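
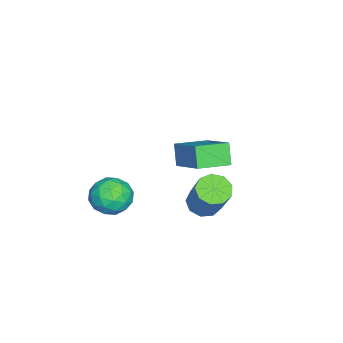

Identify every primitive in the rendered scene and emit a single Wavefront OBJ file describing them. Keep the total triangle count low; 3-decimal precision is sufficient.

v 1.504 -0.02 -1.709
v 2.048 -0.001 -2.046
v 2.98 0.578 -0.508
v 2.436 0.56 -0.171
v 1.844 0.386 -2.068
v 2.777 0.965 -0.53
v 1.482 0.583 -1.923
v 2.414 1.163 -0.385
v 1.129 0.498 -1.677
v 2.062 1.078 -0.139
v 0.952 0.171 -1.447
v 1.885 0.751 0.092
v 1.033 -0.245 -1.339
v 1.966 0.334 0.2
v 1.334 -0.556 -1.404
v 2.267 0.023 0.134
v 1.715 -0.616 -1.612
v 2.647 -0.037 -0.074
v 1.997 -0.397 -1.866
v 2.929 0.183 -0.327
v 1.051 -3.238 -1.913
v 1.519 -2.919 -2.521
v 2.161 -3.541 -1.219
v 2.629 -3.222 -1.827
v 2.16 -2.722 -1.357
v 1.474 -2.535 -1.786
v 2.206 -3.925 -1.954
v 1.52 -3.738 -2.383
v 2.232 -3.344 -2.546
v 2.204 -2.6 -2.177
v 1.476 -3.86 -1.563
v 1.448 -3.116 -1.194
v 1.188 -3.052 -2.278
v 2.492 -3.408 -1.462
v 2.217 -3.114 -1.186
v 2.492 -2.927 -1.543
v 1.161 -2.826 -1.846
v 1.436 -2.639 -2.204
v 1.813 -2.523 -1.519
v 2.244 -3.821 -1.536
v 2.519 -3.634 -1.894
v 1.188 -3.533 -2.197
v 1.463 -3.346 -2.554
v 1.867 -3.937 -2.221
v 1.882 -3.114 -2.65
v 2.534 -3.292 -2.242
v 2.286 -3.705 -2.317
v 1.882 -3.595 -2.569
v 1.865 -2.677 -2.433
v 2.518 -2.855 -2.025
v 2.242 -2.561 -1.749
v 1.839 -2.451 -2.001
v 2.285 -2.926 -2.448
v 1.162 -3.605 -1.715
v 1.815 -3.783 -1.307
v 1.841 -4.009 -1.739
v 1.438 -3.899 -1.991
v 1.146 -3.168 -1.498
v 1.798 -3.346 -1.09
v 1.798 -2.865 -1.171
v 1.394 -2.755 -1.423
v 1.395 -3.534 -1.292
v -2.003 -2.09 -1.745
v -0.919 -1.012 -0.834
v -2.829 -1.082 -1.956
v -1.745 -0.004 -1.045
v -1.535 -1.876 -2.555
v -0.451 -0.798 -1.644
v -2.361 -0.868 -2.766
v -1.277 0.21 -1.855
f 2 1 5
f 2 5 3
f 3 5 6
f 3 6 4
f 5 1 7
f 5 7 6
f 6 7 8
f 6 8 4
f 7 1 9
f 7 9 8
f 8 9 10
f 8 10 4
f 9 1 11
f 9 11 10
f 10 11 12
f 10 12 4
f 11 1 13
f 11 13 12
f 12 13 14
f 12 14 4
f 13 1 15
f 13 15 14
f 14 15 16
f 14 16 4
f 15 1 17
f 15 17 16
f 16 17 18
f 16 18 4
f 17 1 19
f 17 19 18
f 18 19 20
f 18 20 4
f 19 1 2
f 19 2 20
f 20 2 3
f 20 3 4
f 21 58 37
f 58 32 61
f 37 61 26
f 58 61 37
f 21 37 33
f 37 26 38
f 33 38 22
f 37 38 33
f 21 33 42
f 33 22 43
f 42 43 28
f 33 43 42
f 21 42 54
f 42 28 57
f 54 57 31
f 42 57 54
f 21 54 58
f 54 31 62
f 58 62 32
f 54 62 58
f 22 38 49
f 38 26 52
f 49 52 30
f 38 52 49
f 26 61 39
f 61 32 60
f 39 60 25
f 61 60 39
f 32 62 59
f 62 31 55
f 59 55 23
f 62 55 59
f 31 57 56
f 57 28 44
f 56 44 27
f 57 44 56
f 28 43 48
f 43 22 45
f 48 45 29
f 43 45 48
f 24 50 36
f 50 30 51
f 36 51 25
f 50 51 36
f 24 36 34
f 36 25 35
f 34 35 23
f 36 35 34
f 24 34 41
f 34 23 40
f 41 40 27
f 34 40 41
f 24 41 46
f 41 27 47
f 46 47 29
f 41 47 46
f 24 46 50
f 46 29 53
f 50 53 30
f 46 53 50
f 25 51 39
f 51 30 52
f 39 52 26
f 51 52 39
f 23 35 59
f 35 25 60
f 59 60 32
f 35 60 59
f 27 40 56
f 40 23 55
f 56 55 31
f 40 55 56
f 29 47 48
f 47 27 44
f 48 44 28
f 47 44 48
f 30 53 49
f 53 29 45
f 49 45 22
f 53 45 49
f 64 66 63
f 67 64 63
f 63 66 65
f 65 67 63
f 64 70 66
f 68 64 67
f 68 70 64
f 66 70 65
f 69 67 65
f 65 70 69
f 69 68 67
f 70 68 69



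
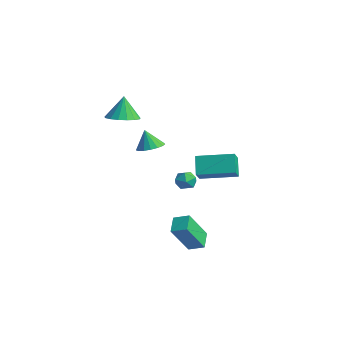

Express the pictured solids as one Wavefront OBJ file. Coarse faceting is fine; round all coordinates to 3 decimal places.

v -2.247 1.199 0.629
v -1.447 1.147 0.881
v -2.633 1.061 1.831
v -1.528 1.54 0.9
v -1.774 1.856 0.857
v -2.129 2.02 0.762
v -2.51 1.997 0.636
v -2.831 1.791 0.509
v -3.018 1.449 0.41
v -3.028 1.05 0.36
v -2.86 0.686 0.373
v -2.551 0.439 0.444
v -2.172 0.366 0.557
v -1.81 0.484 0.687
v -1.549 0.766 0.804
v 0.771 2.416 -0.971
v 1.332 1.786 -0.265
v 0.025 2.884 0.04
v 0.587 2.254 0.746
v 2.193 4.026 -0.666
v 2.755 3.396 0.04
v 1.448 4.494 0.345
v 2.009 3.864 1.051
v -3.814 0.373 2.518
v -2.833 0.558 2.672
v -4.106 0.667 4.022
v -3.015 0.99 2.552
v -3.38 1.28 2.425
v -3.845 1.362 2.318
v -4.302 1.218 2.258
v -4.648 0.88 2.257
v -4.802 0.426 2.316
v -4.731 -0.041 2.421
v -4.449 -0.412 2.549
v -4.022 -0.604 2.669
v -3.547 -0.572 2.755
v -3.134 -0.324 2.786
v -2.876 0.084 2.756
v -2.267 4.304 -2.94
v -1.868 4.004 -2.4
v -2.852 3.276 -3.08
v -2.453 2.976 -2.54
v -2.947 3.499 -2.385
v -2.585 4.135 -2.299
v -2.135 3.145 -3.181
v -1.773 3.781 -3.095
v -1.786 3.287 -2.549
v -2.288 3.506 -2.057
v -2.432 3.774 -3.423
v -2.934 3.993 -2.931
v 3.542 -0.203 -4.453
v 3.672 -1.429 -2.655
v 2.799 0.463 -3.945
v 2.93 -0.762 -2.147
v 4.25 0.342 -4.133
v 4.381 -0.883 -2.335
v 3.508 1.009 -3.625
v 3.638 -0.217 -1.827
f 2 1 4
f 2 4 3
f 4 1 5
f 4 5 3
f 5 1 6
f 5 6 3
f 6 1 7
f 6 7 3
f 7 1 8
f 7 8 3
f 8 1 9
f 8 9 3
f 9 1 10
f 9 10 3
f 10 1 11
f 10 11 3
f 11 1 12
f 11 12 3
f 12 1 13
f 12 13 3
f 13 1 14
f 13 14 3
f 14 1 15
f 14 15 3
f 15 1 2
f 15 2 3
f 17 19 16
f 20 17 16
f 16 19 18
f 18 20 16
f 17 23 19
f 21 17 20
f 21 23 17
f 19 23 18
f 22 20 18
f 18 23 22
f 22 21 20
f 23 21 22
f 25 24 27
f 25 27 26
f 27 24 28
f 27 28 26
f 28 24 29
f 28 29 26
f 29 24 30
f 29 30 26
f 30 24 31
f 30 31 26
f 31 24 32
f 31 32 26
f 32 24 33
f 32 33 26
f 33 24 34
f 33 34 26
f 34 24 35
f 34 35 26
f 35 24 36
f 35 36 26
f 36 24 37
f 36 37 26
f 37 24 38
f 37 38 26
f 38 24 25
f 38 25 26
f 39 50 44
f 39 44 40
f 39 40 46
f 39 46 49
f 39 49 50
f 40 44 48
f 44 50 43
f 50 49 41
f 49 46 45
f 46 40 47
f 42 48 43
f 42 43 41
f 42 41 45
f 42 45 47
f 42 47 48
f 43 48 44
f 41 43 50
f 45 41 49
f 47 45 46
f 48 47 40
f 52 54 51
f 55 52 51
f 51 54 53
f 53 55 51
f 52 58 54
f 56 52 55
f 56 58 52
f 54 58 53
f 57 55 53
f 53 58 57
f 57 56 55
f 58 56 57



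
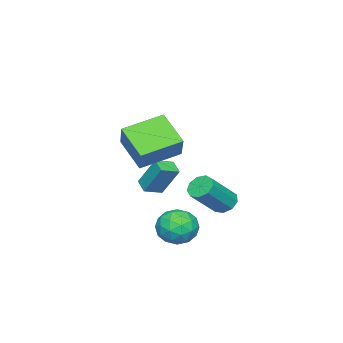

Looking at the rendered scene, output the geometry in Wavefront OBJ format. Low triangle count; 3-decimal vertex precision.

v 2.605 0.339 -2.449
v 3.524 0.609 -2.907
v 3.456 -0.629 -1.313
v 4.375 -0.359 -1.771
v 3.817 0.366 -1.232
v 3.291 0.964 -1.934
v 3.689 -0.984 -2.286
v 3.163 -0.386 -2.988
v 4.194 -0.209 -2.806
v 4.273 0.626 -2.155
v 2.707 -0.646 -2.065
v 2.786 0.189 -1.414
v 2.99 0.559 -2.778
v 3.99 -0.579 -1.442
v 3.662 -0.153 -1.125
v 4.202 0.006 -1.394
v 2.853 0.768 -2.206
v 3.393 0.927 -2.475
v 3.565 0.784 -1.49
v 3.587 -0.947 -1.745
v 4.127 -0.788 -2.014
v 2.778 -0.026 -2.826
v 3.318 0.133 -3.095
v 3.415 -0.804 -2.73
v 3.924 0.237 -2.988
v 4.424 -0.332 -2.32
v 4.021 -0.7 -2.623
v 3.712 -0.348 -3.036
v 3.97 0.728 -2.605
v 4.471 0.159 -1.937
v 4.143 0.585 -1.62
v 3.833 0.937 -2.033
v 4.364 0.247 -2.546
v 2.509 -0.179 -2.283
v 3.01 -0.748 -1.615
v 3.147 -0.957 -2.187
v 2.837 -0.605 -2.6
v 2.556 0.312 -1.9
v 3.056 -0.257 -1.232
v 3.268 0.328 -1.184
v 2.959 0.68 -1.597
v 2.616 -0.267 -1.674
v -2.361 -0.758 -2.93
v -1.916 -1.027 -3.471
v -0.434 -1.551 -1.99
v -0.879 -1.282 -1.45
v -1.818 -0.529 -3.394
v -0.335 -1.054 -1.913
v -1.973 -0.139 -3.1
v -0.491 -0.663 -1.619
v -2.31 -0.038 -2.726
v -0.828 -0.562 -1.246
v -2.671 -0.274 -2.449
v -1.189 -0.798 -0.968
v -2.887 -0.736 -2.396
v -1.405 -1.261 -0.915
v -2.857 -1.209 -2.594
v -1.375 -1.733 -1.113
v -2.595 -1.47 -2.949
v -1.112 -1.995 -1.468
v -2.223 -1.398 -3.295
v -0.741 -1.923 -1.814
v 0.117 -4.096 -1.341
v 0.086 -3.167 0.224
v -0.743 -3.602 -1.652
v -0.775 -2.673 -0.087
v 0.595 -3.487 -1.693
v 0.563 -2.558 -0.128
v -0.266 -2.993 -2.004
v -0.297 -2.064 -0.439
v 3.747 -1.808 1.269
v 3.135 -3.181 2.448
v 2.129 -0.575 1.864
v 1.516 -1.948 3.043
v 4.684 -1.172 2.497
v 4.071 -2.545 3.676
v 3.065 0.061 3.092
v 2.453 -1.312 4.271
f 1 38 17
f 38 12 41
f 17 41 6
f 38 41 17
f 1 17 13
f 17 6 18
f 13 18 2
f 17 18 13
f 1 13 22
f 13 2 23
f 22 23 8
f 13 23 22
f 1 22 34
f 22 8 37
f 34 37 11
f 22 37 34
f 1 34 38
f 34 11 42
f 38 42 12
f 34 42 38
f 2 18 29
f 18 6 32
f 29 32 10
f 18 32 29
f 6 41 19
f 41 12 40
f 19 40 5
f 41 40 19
f 12 42 39
f 42 11 35
f 39 35 3
f 42 35 39
f 11 37 36
f 37 8 24
f 36 24 7
f 37 24 36
f 8 23 28
f 23 2 25
f 28 25 9
f 23 25 28
f 4 30 16
f 30 10 31
f 16 31 5
f 30 31 16
f 4 16 14
f 16 5 15
f 14 15 3
f 16 15 14
f 4 14 21
f 14 3 20
f 21 20 7
f 14 20 21
f 4 21 26
f 21 7 27
f 26 27 9
f 21 27 26
f 4 26 30
f 26 9 33
f 30 33 10
f 26 33 30
f 5 31 19
f 31 10 32
f 19 32 6
f 31 32 19
f 3 15 39
f 15 5 40
f 39 40 12
f 15 40 39
f 7 20 36
f 20 3 35
f 36 35 11
f 20 35 36
f 9 27 28
f 27 7 24
f 28 24 8
f 27 24 28
f 10 33 29
f 33 9 25
f 29 25 2
f 33 25 29
f 44 43 47
f 44 47 45
f 45 47 48
f 45 48 46
f 47 43 49
f 47 49 48
f 48 49 50
f 48 50 46
f 49 43 51
f 49 51 50
f 50 51 52
f 50 52 46
f 51 43 53
f 51 53 52
f 52 53 54
f 52 54 46
f 53 43 55
f 53 55 54
f 54 55 56
f 54 56 46
f 55 43 57
f 55 57 56
f 56 57 58
f 56 58 46
f 57 43 59
f 57 59 58
f 58 59 60
f 58 60 46
f 59 43 61
f 59 61 60
f 60 61 62
f 60 62 46
f 61 43 44
f 61 44 62
f 62 44 45
f 62 45 46
f 64 66 63
f 67 64 63
f 63 66 65
f 65 67 63
f 64 70 66
f 68 64 67
f 68 70 64
f 66 70 65
f 69 67 65
f 65 70 69
f 69 68 67
f 70 68 69
f 72 74 71
f 75 72 71
f 71 74 73
f 73 75 71
f 72 78 74
f 76 72 75
f 76 78 72
f 74 78 73
f 77 75 73
f 73 78 77
f 77 76 75
f 78 76 77



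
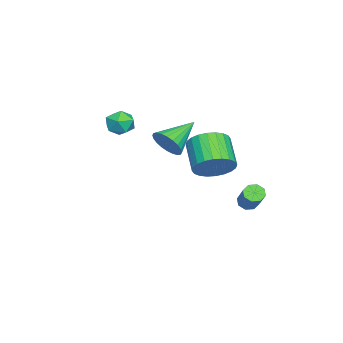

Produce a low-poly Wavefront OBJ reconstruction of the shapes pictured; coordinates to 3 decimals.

v -0.073 1.915 0.011
v 0.572 2.028 0.858
v -0.723 1.338 1.935
v -1.367 1.225 1.089
v 0.374 2.396 0.856
v -0.921 1.706 1.934
v 0.108 2.691 0.726
v -1.186 2.001 1.803
v -0.185 2.867 0.487
v -1.479 2.177 1.564
v -0.461 2.899 0.175
v -1.755 2.209 1.252
v -0.678 2.78 -0.161
v -1.972 2.09 0.916
v -0.803 2.53 -0.472
v -2.097 1.84 0.606
v -0.817 2.187 -0.708
v -2.111 1.497 0.369
v -0.717 1.802 -0.835
v -2.012 1.112 0.242
v -0.519 1.434 -0.834
v -1.814 0.744 0.244
v -0.254 1.139 -0.703
v -1.548 0.449 0.374
v 0.039 0.963 -0.464
v -1.255 0.273 0.613
v 0.315 0.931 -0.152
v -0.979 0.241 0.925
v 0.532 1.05 0.184
v -0.762 0.36 1.261
v 0.657 1.3 0.494
v -0.637 0.61 1.572
v 0.671 1.643 0.731
v -0.623 0.953 1.808
v 2.866 0.52 2.624
v 3.427 0.961 3.121
v 1.414 1.36 3.516
v 3.389 1.174 2.86
v 3.272 1.287 2.562
v 3.093 1.283 2.274
v 2.879 1.164 2.039
v 2.663 0.946 1.893
v 2.478 0.663 1.858
v 2.352 0.359 1.94
v 2.305 0.079 2.126
v 2.343 -0.134 2.388
v 2.46 -0.247 2.685
v 2.639 -0.244 2.974
v 2.853 -0.124 3.209
v 3.069 0.094 3.355
v 3.253 0.376 3.389
v 3.379 0.681 3.307
v -1.347 -2.421 1.523
v -0.938 -2.328 2.239
v -1.182 -3.752 1.601
v -0.773 -3.659 2.317
v -1.588 -3.504 2.281
v -1.69 -2.681 2.233
v -0.43 -3.399 1.607
v -0.532 -2.576 1.559
v -0.371 -2.933 2.291
v -1.087 -2.997 2.708
v -1.033 -3.083 1.132
v -1.749 -3.147 1.549
v -2.394 2.954 -3.14
v -2.183 3.305 -3.522
v -1.035 3.897 -2.342
v -1.246 3.546 -1.96
v -2.504 3.48 -3.297
v -1.355 4.072 -2.117
v -2.76 3.347 -2.981
v -1.612 3.939 -1.801
v -2.802 2.983 -2.757
v -1.654 3.576 -1.578
v -2.605 2.603 -2.758
v -1.457 3.195 -1.578
v -2.285 2.428 -2.983
v -1.136 3.02 -1.803
v -2.028 2.561 -3.299
v -0.88 3.153 -2.119
v -1.986 2.924 -3.522
v -0.838 3.517 -2.343
f 2 1 5
f 2 5 3
f 3 5 6
f 3 6 4
f 5 1 7
f 5 7 6
f 6 7 8
f 6 8 4
f 7 1 9
f 7 9 8
f 8 9 10
f 8 10 4
f 9 1 11
f 9 11 10
f 10 11 12
f 10 12 4
f 11 1 13
f 11 13 12
f 12 13 14
f 12 14 4
f 13 1 15
f 13 15 14
f 14 15 16
f 14 16 4
f 15 1 17
f 15 17 16
f 16 17 18
f 16 18 4
f 17 1 19
f 17 19 18
f 18 19 20
f 18 20 4
f 19 1 21
f 19 21 20
f 20 21 22
f 20 22 4
f 21 1 23
f 21 23 22
f 22 23 24
f 22 24 4
f 23 1 25
f 23 25 24
f 24 25 26
f 24 26 4
f 25 1 27
f 25 27 26
f 26 27 28
f 26 28 4
f 27 1 29
f 27 29 28
f 28 29 30
f 28 30 4
f 29 1 31
f 29 31 30
f 30 31 32
f 30 32 4
f 31 1 33
f 31 33 32
f 32 33 34
f 32 34 4
f 33 1 2
f 33 2 34
f 34 2 3
f 34 3 4
f 36 35 38
f 36 38 37
f 38 35 39
f 38 39 37
f 39 35 40
f 39 40 37
f 40 35 41
f 40 41 37
f 41 35 42
f 41 42 37
f 42 35 43
f 42 43 37
f 43 35 44
f 43 44 37
f 44 35 45
f 44 45 37
f 45 35 46
f 45 46 37
f 46 35 47
f 46 47 37
f 47 35 48
f 47 48 37
f 48 35 49
f 48 49 37
f 49 35 50
f 49 50 37
f 50 35 51
f 50 51 37
f 51 35 52
f 51 52 37
f 52 35 36
f 52 36 37
f 53 64 58
f 53 58 54
f 53 54 60
f 53 60 63
f 53 63 64
f 54 58 62
f 58 64 57
f 64 63 55
f 63 60 59
f 60 54 61
f 56 62 57
f 56 57 55
f 56 55 59
f 56 59 61
f 56 61 62
f 57 62 58
f 55 57 64
f 59 55 63
f 61 59 60
f 62 61 54
f 66 65 69
f 66 69 67
f 67 69 70
f 67 70 68
f 69 65 71
f 69 71 70
f 70 71 72
f 70 72 68
f 71 65 73
f 71 73 72
f 72 73 74
f 72 74 68
f 73 65 75
f 73 75 74
f 74 75 76
f 74 76 68
f 75 65 77
f 75 77 76
f 76 77 78
f 76 78 68
f 77 65 79
f 77 79 78
f 78 79 80
f 78 80 68
f 79 65 81
f 79 81 80
f 80 81 82
f 80 82 68
f 81 65 66
f 81 66 82
f 82 66 67
f 82 67 68



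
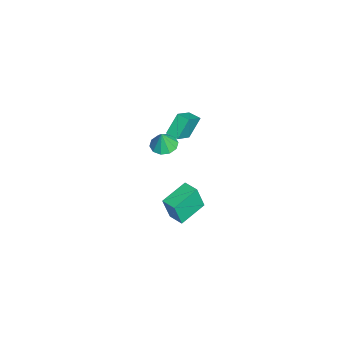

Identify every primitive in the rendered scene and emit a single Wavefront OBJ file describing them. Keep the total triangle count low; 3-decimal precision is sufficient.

v 4.009 1.728 -1.757
v 4.136 1.309 -0.135
v 2.815 3.006 -1.334
v 2.942 2.587 0.288
v 4.738 2.373 -1.648
v 4.865 1.954 -0.026
v 3.544 3.651 -1.225
v 3.671 3.232 0.397
v -3.624 2.305 -1.539
v -4.3 2.982 -0.358
v -3.167 2.963 -1.655
v -3.843 3.641 -0.474
v -2.317 1.599 -0.386
v -2.993 2.277 0.795
v -1.86 2.258 -0.502
v -2.536 2.935 0.679
v -3.91 1.484 -3.071
v -3.365 0.829 -3.246
v -3.69 1.336 -1.829
v -3.08 1.286 -3.242
v -3.113 1.818 -3.173
v -3.451 2.222 -3.065
v -3.963 2.345 -2.959
v -4.456 2.138 -2.896
v -4.74 1.682 -2.9
v -4.707 1.15 -2.969
v -4.37 0.745 -3.077
v -3.857 0.623 -3.183
f 2 4 1
f 5 2 1
f 1 4 3
f 3 5 1
f 2 8 4
f 6 2 5
f 6 8 2
f 4 8 3
f 7 5 3
f 3 8 7
f 7 6 5
f 8 6 7
f 10 12 9
f 13 10 9
f 9 12 11
f 11 13 9
f 10 16 12
f 14 10 13
f 14 16 10
f 12 16 11
f 15 13 11
f 11 16 15
f 15 14 13
f 16 14 15
f 18 17 20
f 18 20 19
f 20 17 21
f 20 21 19
f 21 17 22
f 21 22 19
f 22 17 23
f 22 23 19
f 23 17 24
f 23 24 19
f 24 17 25
f 24 25 19
f 25 17 26
f 25 26 19
f 26 17 27
f 26 27 19
f 27 17 28
f 27 28 19
f 28 17 18
f 28 18 19



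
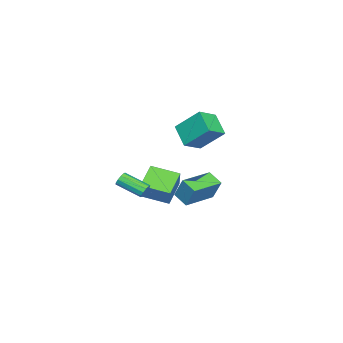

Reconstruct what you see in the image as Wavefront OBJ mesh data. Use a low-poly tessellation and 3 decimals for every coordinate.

v 1.931 1.837 -1.021
v 2.164 2.41 0.422
v 0.072 2.985 -1.176
v 0.305 3.558 0.267
v 2.515 2.722 -1.467
v 2.748 3.295 -0.024
v 0.656 3.87 -1.622
v 0.889 4.443 -0.179
v -4.935 -1.748 -3.805
v -4.096 -1.449 -2.345
v -4.939 0.192 -4.201
v -4.1 0.491 -2.741
v -3.28 -1.931 -4.719
v -2.441 -1.632 -3.259
v -3.284 0.009 -5.115
v -2.445 0.308 -3.655
v -1.397 1.945 2.81
v -1.416 3.449 4.29
v -0.266 2.832 1.922
v -0.285 4.337 3.402
v -0.275 1.243 3.538
v -0.294 2.748 5.018
v 0.856 2.131 2.65
v 0.837 3.635 4.13
v 3.498 0.535 -0.058
v 3.789 0.665 0.341
v 3.554 -0.946 1.036
v 3.262 -1.075 0.638
v 3.49 0.738 0.41
v 3.255 -0.872 1.105
v 3.195 0.734 0.301
v 2.959 -0.876 0.996
v 3.015 0.654 0.055
v 2.779 -0.956 0.75
v 3.019 0.529 -0.234
v 2.784 -1.082 0.461
v 3.206 0.406 -0.456
v 2.971 -1.205 0.239
v 3.505 0.332 -0.525
v 3.27 -1.278 0.17
v 3.801 0.336 -0.416
v 3.565 -1.274 0.279
v 3.981 0.416 -0.17
v 3.745 -1.194 0.525
v 3.976 0.542 0.119
v 3.741 -1.069 0.814
f 2 4 1
f 5 2 1
f 1 4 3
f 3 5 1
f 2 8 4
f 6 2 5
f 6 8 2
f 4 8 3
f 7 5 3
f 3 8 7
f 7 6 5
f 8 6 7
f 10 12 9
f 13 10 9
f 9 12 11
f 11 13 9
f 10 16 12
f 14 10 13
f 14 16 10
f 12 16 11
f 15 13 11
f 11 16 15
f 15 14 13
f 16 14 15
f 18 20 17
f 21 18 17
f 17 20 19
f 19 21 17
f 18 24 20
f 22 18 21
f 22 24 18
f 20 24 19
f 23 21 19
f 19 24 23
f 23 22 21
f 24 22 23
f 26 25 29
f 26 29 27
f 27 29 30
f 27 30 28
f 29 25 31
f 29 31 30
f 30 31 32
f 30 32 28
f 31 25 33
f 31 33 32
f 32 33 34
f 32 34 28
f 33 25 35
f 33 35 34
f 34 35 36
f 34 36 28
f 35 25 37
f 35 37 36
f 36 37 38
f 36 38 28
f 37 25 39
f 37 39 38
f 38 39 40
f 38 40 28
f 39 25 41
f 39 41 40
f 40 41 42
f 40 42 28
f 41 25 43
f 41 43 42
f 42 43 44
f 42 44 28
f 43 25 45
f 43 45 44
f 44 45 46
f 44 46 28
f 45 25 26
f 45 26 46
f 46 26 27
f 46 27 28



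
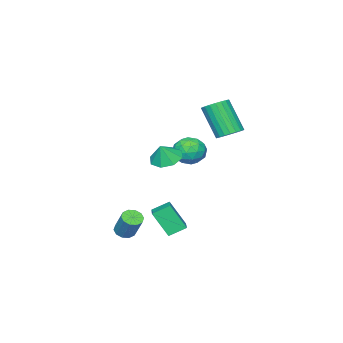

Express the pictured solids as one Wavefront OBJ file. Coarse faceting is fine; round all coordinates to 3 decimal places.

v 1.222 -0.51 0.298
v 1.961 -0.227 -0.088
v 1.698 -0.49 1.222
v 1.561 0.279 0.106
v 0.963 0.323 0.413
v 0.517 -0.121 0.652
v 0.484 -0.793 0.684
v 0.883 -1.299 0.489
v 1.481 -1.343 0.183
v 1.928 -0.899 -0.057
v -2.319 -1.237 -1.042
v -1.594 -1.859 -1.096
v -3.266 -2.381 -0.604
v -2.541 -3.003 -0.658
v -2.548 -2.335 0.026
v -1.962 -1.628 -0.244
v -2.898 -2.612 -1.456
v -2.312 -1.905 -1.726
v -1.951 -2.709 -1.352
v -1.735 -2.537 -0.436
v -3.125 -1.703 -1.264
v -2.909 -1.531 -0.348
v -1.873 -1.448 -1.107
v -2.987 -2.792 -0.593
v -2.991 -2.399 -0.19
v -2.565 -2.765 -0.222
v -2.09 -1.312 -0.606
v -1.663 -1.678 -0.638
v -2.225 -1.957 0.021
v -3.197 -2.562 -1.062
v -2.77 -2.928 -1.094
v -2.295 -1.475 -1.478
v -1.869 -1.841 -1.51
v -2.635 -2.283 -1.721
v -1.657 -2.313 -1.29
v -2.214 -2.985 -1.033
v -2.424 -2.755 -1.501
v -2.079 -2.34 -1.66
v -1.53 -2.212 -0.751
v -2.087 -2.884 -0.494
v -2.091 -2.491 -0.092
v -1.747 -2.076 -0.25
v -1.74 -2.712 -0.902
v -2.773 -1.356 -1.206
v -3.33 -2.028 -0.949
v -3.113 -2.164 -1.45
v -2.769 -1.749 -1.608
v -2.646 -1.255 -0.667
v -3.203 -1.927 -0.41
v -2.781 -1.9 -0.04
v -2.436 -1.485 -0.199
v -3.12 -1.528 -0.798
v 2.862 -1.821 -4.624
v 3.324 -1.583 -4.882
v 3.62 -0.781 -3.614
v 3.158 -1.019 -3.356
v 3.04 -1.374 -4.948
v 3.336 -0.572 -3.679
v 2.688 -1.336 -4.891
v 2.984 -0.534 -3.622
v 2.403 -1.483 -4.731
v 2.699 -0.681 -3.462
v 2.293 -1.759 -4.531
v 2.589 -0.957 -3.262
v 2.4 -2.059 -4.366
v 2.696 -1.257 -3.098
v 2.684 -2.268 -4.301
v 2.98 -1.466 -3.032
v 3.036 -2.306 -4.358
v 3.332 -1.504 -3.089
v 3.321 -2.159 -4.518
v 3.617 -1.357 -3.249
v 3.431 -1.883 -4.718
v 3.727 -1.081 -3.449
v -2.103 0.839 1.247
v -1.622 0.325 0.961
v -1.735 -0.773 2.748
v -2.217 -0.259 3.033
v -1.425 0.53 1.1
v -1.538 -0.568 2.886
v -1.345 0.788 1.263
v -1.458 -0.31 3.05
v -1.397 1.055 1.424
v -1.51 -0.043 3.211
v -1.57 1.285 1.555
v -1.684 0.187 3.341
v -1.836 1.437 1.631
v -1.949 0.34 3.418
v -2.148 1.487 1.642
v -2.261 0.389 3.428
v -2.453 1.424 1.584
v -2.566 0.326 3.371
v -2.696 1.26 1.468
v -2.81 0.162 3.254
v -2.838 1.023 1.313
v -2.951 -0.075 3.1
v -2.852 0.755 1.147
v -2.965 -0.343 2.934
v -2.737 0.501 0.999
v -2.85 -0.597 2.785
v -2.512 0.305 0.893
v -2.626 -0.793 2.679
v -2.217 0.202 0.848
v -2.33 -0.896 2.635
v -1.902 0.209 0.872
v -2.015 -0.889 2.659
v 0.374 0.047 -4.468
v 0.657 -0.794 -3.077
v 1.334 0.933 -4.129
v 1.617 0.092 -2.737
v 1.083 -0.532 -4.963
v 1.366 -1.373 -3.571
v 2.043 0.354 -4.623
v 2.326 -0.487 -3.232
f 2 1 4
f 2 4 3
f 4 1 5
f 4 5 3
f 5 1 6
f 5 6 3
f 6 1 7
f 6 7 3
f 7 1 8
f 7 8 3
f 8 1 9
f 8 9 3
f 9 1 10
f 9 10 3
f 10 1 2
f 10 2 3
f 11 48 27
f 48 22 51
f 27 51 16
f 48 51 27
f 11 27 23
f 27 16 28
f 23 28 12
f 27 28 23
f 11 23 32
f 23 12 33
f 32 33 18
f 23 33 32
f 11 32 44
f 32 18 47
f 44 47 21
f 32 47 44
f 11 44 48
f 44 21 52
f 48 52 22
f 44 52 48
f 12 28 39
f 28 16 42
f 39 42 20
f 28 42 39
f 16 51 29
f 51 22 50
f 29 50 15
f 51 50 29
f 22 52 49
f 52 21 45
f 49 45 13
f 52 45 49
f 21 47 46
f 47 18 34
f 46 34 17
f 47 34 46
f 18 33 38
f 33 12 35
f 38 35 19
f 33 35 38
f 14 40 26
f 40 20 41
f 26 41 15
f 40 41 26
f 14 26 24
f 26 15 25
f 24 25 13
f 26 25 24
f 14 24 31
f 24 13 30
f 31 30 17
f 24 30 31
f 14 31 36
f 31 17 37
f 36 37 19
f 31 37 36
f 14 36 40
f 36 19 43
f 40 43 20
f 36 43 40
f 15 41 29
f 41 20 42
f 29 42 16
f 41 42 29
f 13 25 49
f 25 15 50
f 49 50 22
f 25 50 49
f 17 30 46
f 30 13 45
f 46 45 21
f 30 45 46
f 19 37 38
f 37 17 34
f 38 34 18
f 37 34 38
f 20 43 39
f 43 19 35
f 39 35 12
f 43 35 39
f 54 53 57
f 54 57 55
f 55 57 58
f 55 58 56
f 57 53 59
f 57 59 58
f 58 59 60
f 58 60 56
f 59 53 61
f 59 61 60
f 60 61 62
f 60 62 56
f 61 53 63
f 61 63 62
f 62 63 64
f 62 64 56
f 63 53 65
f 63 65 64
f 64 65 66
f 64 66 56
f 65 53 67
f 65 67 66
f 66 67 68
f 66 68 56
f 67 53 69
f 67 69 68
f 68 69 70
f 68 70 56
f 69 53 71
f 69 71 70
f 70 71 72
f 70 72 56
f 71 53 73
f 71 73 72
f 72 73 74
f 72 74 56
f 73 53 54
f 73 54 74
f 74 54 55
f 74 55 56
f 76 75 79
f 76 79 77
f 77 79 80
f 77 80 78
f 79 75 81
f 79 81 80
f 80 81 82
f 80 82 78
f 81 75 83
f 81 83 82
f 82 83 84
f 82 84 78
f 83 75 85
f 83 85 84
f 84 85 86
f 84 86 78
f 85 75 87
f 85 87 86
f 86 87 88
f 86 88 78
f 87 75 89
f 87 89 88
f 88 89 90
f 88 90 78
f 89 75 91
f 89 91 90
f 90 91 92
f 90 92 78
f 91 75 93
f 91 93 92
f 92 93 94
f 92 94 78
f 93 75 95
f 93 95 94
f 94 95 96
f 94 96 78
f 95 75 97
f 95 97 96
f 96 97 98
f 96 98 78
f 97 75 99
f 97 99 98
f 98 99 100
f 98 100 78
f 99 75 101
f 99 101 100
f 100 101 102
f 100 102 78
f 101 75 103
f 101 103 102
f 102 103 104
f 102 104 78
f 103 75 105
f 103 105 104
f 104 105 106
f 104 106 78
f 105 75 76
f 105 76 106
f 106 76 77
f 106 77 78
f 108 110 107
f 111 108 107
f 107 110 109
f 109 111 107
f 108 114 110
f 112 108 111
f 112 114 108
f 110 114 109
f 113 111 109
f 109 114 113
f 113 112 111
f 114 112 113



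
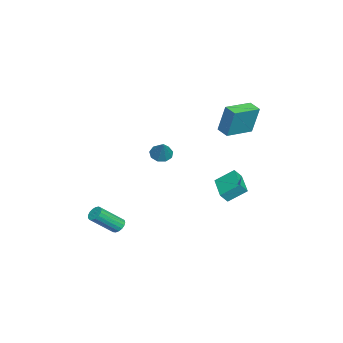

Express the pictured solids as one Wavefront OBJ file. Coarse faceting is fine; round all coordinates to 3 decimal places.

v -2.431 -0.528 -0.006
v -1.844 -0.637 -0.408
v -1.529 -0.212 1.226
v -1.978 -0.164 -0.431
v -2.324 0.139 -0.256
v -2.72 0.13 0.037
v -2.981 -0.187 0.309
v -2.985 -0.664 0.433
v -2.729 -1.077 0.352
v -2.334 -1.233 0.103
v -1.984 -1.06 -0.197
v 3.576 -1.814 -3.062
v 4.073 -1.665 -3.212
v 4.822 -2.858 -1.907
v 4.324 -3.006 -1.758
v 4.012 -1.498 -3.025
v 4.761 -2.691 -1.72
v 3.852 -1.403 -2.846
v 4.6 -2.596 -1.541
v 3.628 -1.402 -2.716
v 4.377 -2.595 -1.412
v 3.392 -1.496 -2.666
v 4.141 -2.688 -1.362
v 3.198 -1.662 -2.707
v 3.947 -2.855 -1.402
v 3.091 -1.863 -2.829
v 3.84 -3.056 -1.524
v 3.095 -2.053 -3.005
v 3.844 -3.245 -1.7
v 3.209 -2.187 -3.194
v 3.958 -3.38 -1.889
v 3.407 -2.237 -3.352
v 4.155 -3.43 -2.047
v 3.643 -2.189 -3.445
v 4.392 -3.382 -2.14
v 3.864 -2.056 -3.449
v 4.613 -3.248 -2.144
v 4.019 -1.866 -3.365
v 4.768 -3.059 -2.061
v -3.472 2.688 1.819
v -3.321 3.163 3.797
v -4.936 3.962 1.626
v -4.785 4.436 3.604
v -2.875 3.344 1.616
v -2.724 3.818 3.594
v -4.339 4.617 1.423
v -4.188 5.092 3.401
v -3.653 2.957 -3.12
v -3.363 2.545 -2.498
v -3.897 4.11 -2.242
v -3.607 3.699 -1.621
v -1.993 3.581 -3.479
v -1.703 3.17 -2.858
v -2.237 4.735 -2.602
v -1.947 4.323 -1.98
f 2 1 4
f 2 4 3
f 4 1 5
f 4 5 3
f 5 1 6
f 5 6 3
f 6 1 7
f 6 7 3
f 7 1 8
f 7 8 3
f 8 1 9
f 8 9 3
f 9 1 10
f 9 10 3
f 10 1 11
f 10 11 3
f 11 1 2
f 11 2 3
f 13 12 16
f 13 16 14
f 14 16 17
f 14 17 15
f 16 12 18
f 16 18 17
f 17 18 19
f 17 19 15
f 18 12 20
f 18 20 19
f 19 20 21
f 19 21 15
f 20 12 22
f 20 22 21
f 21 22 23
f 21 23 15
f 22 12 24
f 22 24 23
f 23 24 25
f 23 25 15
f 24 12 26
f 24 26 25
f 25 26 27
f 25 27 15
f 26 12 28
f 26 28 27
f 27 28 29
f 27 29 15
f 28 12 30
f 28 30 29
f 29 30 31
f 29 31 15
f 30 12 32
f 30 32 31
f 31 32 33
f 31 33 15
f 32 12 34
f 32 34 33
f 33 34 35
f 33 35 15
f 34 12 36
f 34 36 35
f 35 36 37
f 35 37 15
f 36 12 38
f 36 38 37
f 37 38 39
f 37 39 15
f 38 12 13
f 38 13 39
f 39 13 14
f 39 14 15
f 41 43 40
f 44 41 40
f 40 43 42
f 42 44 40
f 41 47 43
f 45 41 44
f 45 47 41
f 43 47 42
f 46 44 42
f 42 47 46
f 46 45 44
f 47 45 46
f 49 51 48
f 52 49 48
f 48 51 50
f 50 52 48
f 49 55 51
f 53 49 52
f 53 55 49
f 51 55 50
f 54 52 50
f 50 55 54
f 54 53 52
f 55 53 54



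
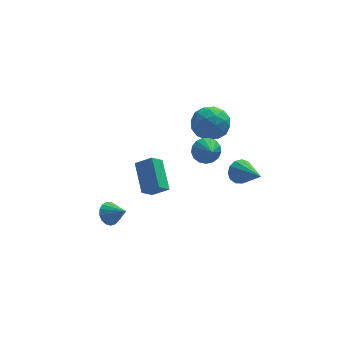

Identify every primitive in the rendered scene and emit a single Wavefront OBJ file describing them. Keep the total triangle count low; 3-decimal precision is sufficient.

v 2.062 3.418 1.436
v 2.829 2.764 2.085
v 1.171 1.796 0.855
v 1.938 1.142 1.504
v 1.127 1.834 2.053
v 1.678 2.837 2.411
v 2.322 1.723 0.529
v 2.873 2.726 0.887
v 2.99 1.717 1.524
v 2.251 1.785 2.466
v 1.749 2.775 0.474
v 1.01 2.843 1.416
v 2.524 3.233 1.811
v 1.476 1.327 1.129
v 1 1.734 1.451
v 1.45 1.349 1.832
v 1.847 3.276 2.003
v 2.298 2.892 2.385
v 1.298 2.345 2.366
v 1.702 1.668 0.555
v 2.153 1.284 0.937
v 2.55 3.211 1.108
v 3 2.826 1.489
v 2.702 2.215 0.574
v 3.069 2.233 1.863
v 2.545 1.28 1.522
v 2.771 1.622 0.948
v 3.095 2.211 1.159
v 2.635 2.274 2.417
v 2.111 1.32 2.075
v 1.635 1.727 2.398
v 1.959 2.316 2.609
v 2.729 1.658 2.087
v 1.889 3.24 0.865
v 1.365 2.286 0.523
v 2.041 2.244 0.331
v 2.365 2.833 0.542
v 1.455 3.28 1.418
v 0.931 2.327 1.077
v 0.905 2.349 1.781
v 1.229 2.938 1.992
v 1.271 2.902 0.853
v 3.415 0.456 -1.403
v 3.871 0.315 -2.07
v 4.245 -1.236 -0.477
v 4.123 0.588 -1.796
v 4.15 0.82 -1.397
v 3.944 0.936 -1
v 3.57 0.9 -0.731
v 3.147 0.723 -0.675
v 2.809 0.461 -0.85
v 2.663 0.198 -1.201
v 2.756 0.017 -1.616
v 3.059 -0.025 -1.963
v 3.474 0.086 -2.132
v -2.562 -3.437 0.907
v -1.688 -3.733 1.524
v -2.71 -1.738 1.934
v -1.837 -2.035 2.551
v -1.943 -2.985 0.249
v -1.07 -3.282 0.866
v -2.092 -1.287 1.276
v -1.218 -1.583 1.893
v 1.593 1.152 0.061
v 1.923 0.742 -0.632
v 1.767 0.248 0.679
v 2.254 0.925 -0.458
v 2.433 1.16 -0.165
v 2.421 1.393 0.18
v 2.218 1.571 0.497
v 1.873 1.653 0.715
v 1.463 1.621 0.782
v 1.083 1.481 0.684
v 0.82 1.266 0.443
v 0.734 1.025 0.115
v 0.845 0.813 -0.226
v 1.127 0.679 -0.501
v 1.516 0.653 -0.648
v -4.297 -3.654 -0.455
v -3.893 -3.036 -0.322
v -3.503 -4.326 0.255
v -4.134 -3.04 -0.056
v -4.412 -3.184 0.118
v -4.664 -3.436 0.162
v -4.832 -3.738 0.064
v -4.878 -4.02 -0.153
v -4.79 -4.219 -0.439
v -4.589 -4.288 -0.729
v -4.322 -4.211 -0.956
v -4.049 -4.007 -1.068
v -3.832 -3.722 -1.04
v -3.723 -3.422 -0.878
v -3.744 -3.174 -0.619
f 1 38 17
f 38 12 41
f 17 41 6
f 38 41 17
f 1 17 13
f 17 6 18
f 13 18 2
f 17 18 13
f 1 13 22
f 13 2 23
f 22 23 8
f 13 23 22
f 1 22 34
f 22 8 37
f 34 37 11
f 22 37 34
f 1 34 38
f 34 11 42
f 38 42 12
f 34 42 38
f 2 18 29
f 18 6 32
f 29 32 10
f 18 32 29
f 6 41 19
f 41 12 40
f 19 40 5
f 41 40 19
f 12 42 39
f 42 11 35
f 39 35 3
f 42 35 39
f 11 37 36
f 37 8 24
f 36 24 7
f 37 24 36
f 8 23 28
f 23 2 25
f 28 25 9
f 23 25 28
f 4 30 16
f 30 10 31
f 16 31 5
f 30 31 16
f 4 16 14
f 16 5 15
f 14 15 3
f 16 15 14
f 4 14 21
f 14 3 20
f 21 20 7
f 14 20 21
f 4 21 26
f 21 7 27
f 26 27 9
f 21 27 26
f 4 26 30
f 26 9 33
f 30 33 10
f 26 33 30
f 5 31 19
f 31 10 32
f 19 32 6
f 31 32 19
f 3 15 39
f 15 5 40
f 39 40 12
f 15 40 39
f 7 20 36
f 20 3 35
f 36 35 11
f 20 35 36
f 9 27 28
f 27 7 24
f 28 24 8
f 27 24 28
f 10 33 29
f 33 9 25
f 29 25 2
f 33 25 29
f 44 43 46
f 44 46 45
f 46 43 47
f 46 47 45
f 47 43 48
f 47 48 45
f 48 43 49
f 48 49 45
f 49 43 50
f 49 50 45
f 50 43 51
f 50 51 45
f 51 43 52
f 51 52 45
f 52 43 53
f 52 53 45
f 53 43 54
f 53 54 45
f 54 43 55
f 54 55 45
f 55 43 44
f 55 44 45
f 57 59 56
f 60 57 56
f 56 59 58
f 58 60 56
f 57 63 59
f 61 57 60
f 61 63 57
f 59 63 58
f 62 60 58
f 58 63 62
f 62 61 60
f 63 61 62
f 65 64 67
f 65 67 66
f 67 64 68
f 67 68 66
f 68 64 69
f 68 69 66
f 69 64 70
f 69 70 66
f 70 64 71
f 70 71 66
f 71 64 72
f 71 72 66
f 72 64 73
f 72 73 66
f 73 64 74
f 73 74 66
f 74 64 75
f 74 75 66
f 75 64 76
f 75 76 66
f 76 64 77
f 76 77 66
f 77 64 78
f 77 78 66
f 78 64 65
f 78 65 66
f 80 79 82
f 80 82 81
f 82 79 83
f 82 83 81
f 83 79 84
f 83 84 81
f 84 79 85
f 84 85 81
f 85 79 86
f 85 86 81
f 86 79 87
f 86 87 81
f 87 79 88
f 87 88 81
f 88 79 89
f 88 89 81
f 89 79 90
f 89 90 81
f 90 79 91
f 90 91 81
f 91 79 92
f 91 92 81
f 92 79 93
f 92 93 81
f 93 79 80
f 93 80 81



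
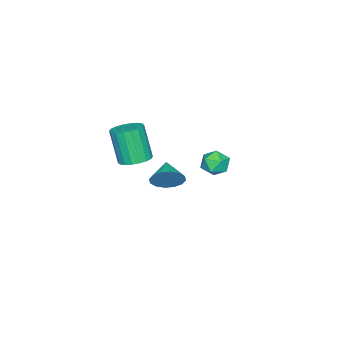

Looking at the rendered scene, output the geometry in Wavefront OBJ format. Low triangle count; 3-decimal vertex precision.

v 3.91 0.496 0.239
v 4.355 0.968 0.474
v 4.114 0.437 1.996
v 3.67 -0.036 1.761
v 4.086 1.117 0.484
v 3.845 0.585 2.006
v 3.783 1.142 0.444
v 3.542 0.61 1.966
v 3.504 1.039 0.365
v 3.264 0.508 1.887
v 3.307 0.829 0.26
v 3.066 0.298 1.782
v 3.228 0.553 0.151
v 2.988 0.021 1.673
v 3.285 0.265 0.06
v 3.044 -0.266 1.582
v 3.466 0.023 0.004
v 3.225 -0.508 1.526
v 3.735 -0.125 -0.006
v 3.494 -0.657 1.516
v 4.038 -0.15 0.034
v 3.797 -0.682 1.556
v 4.316 -0.048 0.113
v 4.076 -0.579 1.635
v 4.514 0.162 0.218
v 4.273 -0.369 1.74
v 4.592 0.439 0.327
v 4.352 -0.093 1.849
v 4.536 0.726 0.418
v 4.295 0.195 1.94
v 1.17 3.191 -0.392
v 1.648 3.308 -0.835
v 1.432 2.152 -0.385
v 1.91 2.269 -0.828
v 1.968 2.499 -0.209
v 1.806 3.141 -0.214
v 1.274 2.319 -1.006
v 1.112 2.961 -1.011
v 1.713 2.769 -1.215
v 2.141 2.881 -0.722
v 0.939 2.579 -0.498
v 1.367 2.691 -0.005
v -0.353 -0.557 -3.988
v 0.048 -0.667 -3.328
v -1.187 -1.103 -3.572
v -0.151 -0.32 -3.273
v -0.405 -0.037 -3.409
v -0.644 0.107 -3.701
v -0.806 0.073 -4.069
v -0.846 -0.13 -4.416
v -0.754 -0.448 -4.648
v -0.554 -0.794 -4.703
v -0.301 -1.078 -4.567
v -0.062 -1.221 -4.275
v 0.1 -1.187 -3.907
v 0.14 -0.984 -3.56
f 2 1 5
f 2 5 3
f 3 5 6
f 3 6 4
f 5 1 7
f 5 7 6
f 6 7 8
f 6 8 4
f 7 1 9
f 7 9 8
f 8 9 10
f 8 10 4
f 9 1 11
f 9 11 10
f 10 11 12
f 10 12 4
f 11 1 13
f 11 13 12
f 12 13 14
f 12 14 4
f 13 1 15
f 13 15 14
f 14 15 16
f 14 16 4
f 15 1 17
f 15 17 16
f 16 17 18
f 16 18 4
f 17 1 19
f 17 19 18
f 18 19 20
f 18 20 4
f 19 1 21
f 19 21 20
f 20 21 22
f 20 22 4
f 21 1 23
f 21 23 22
f 22 23 24
f 22 24 4
f 23 1 25
f 23 25 24
f 24 25 26
f 24 26 4
f 25 1 27
f 25 27 26
f 26 27 28
f 26 28 4
f 27 1 29
f 27 29 28
f 28 29 30
f 28 30 4
f 29 1 2
f 29 2 30
f 30 2 3
f 30 3 4
f 31 42 36
f 31 36 32
f 31 32 38
f 31 38 41
f 31 41 42
f 32 36 40
f 36 42 35
f 42 41 33
f 41 38 37
f 38 32 39
f 34 40 35
f 34 35 33
f 34 33 37
f 34 37 39
f 34 39 40
f 35 40 36
f 33 35 42
f 37 33 41
f 39 37 38
f 40 39 32
f 44 43 46
f 44 46 45
f 46 43 47
f 46 47 45
f 47 43 48
f 47 48 45
f 48 43 49
f 48 49 45
f 49 43 50
f 49 50 45
f 50 43 51
f 50 51 45
f 51 43 52
f 51 52 45
f 52 43 53
f 52 53 45
f 53 43 54
f 53 54 45
f 54 43 55
f 54 55 45
f 55 43 56
f 55 56 45
f 56 43 44
f 56 44 45



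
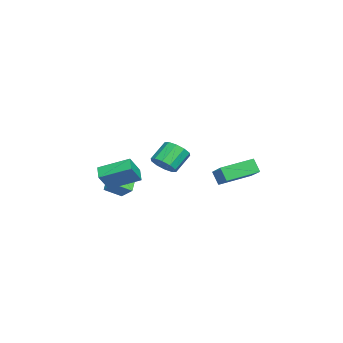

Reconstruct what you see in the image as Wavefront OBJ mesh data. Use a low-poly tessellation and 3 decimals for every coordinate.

v 3.068 -0.059 2.799
v 3.598 -0.029 3.239
v 2.903 0.508 4.041
v 2.372 0.479 3.601
v 3.602 0.326 3.004
v 2.907 0.864 3.807
v 3.402 0.535 2.691
v 2.707 1.073 3.493
v 3.074 0.517 2.419
v 2.379 1.054 3.221
v 2.744 0.279 2.292
v 2.048 0.816 3.094
v 2.537 -0.088 2.359
v 1.842 0.449 3.161
v 2.533 -0.444 2.593
v 1.838 0.094 3.396
v 2.733 -0.653 2.907
v 2.038 -0.115 3.709
v 3.061 -0.634 3.179
v 2.366 -0.097 3.981
v 3.392 -0.396 3.306
v 2.696 0.141 4.108
v -3.485 1.365 0.115
v -1.857 1.944 0.998
v -4.243 2.877 0.521
v -2.615 3.456 1.404
v -3.205 1.704 -0.624
v -1.577 2.283 0.259
v -3.963 3.216 -0.218
v -2.335 3.795 0.665
v -1.432 -3.617 -0.576
v -2.157 -3.571 0.005
v -1.802 -2.81 -1.1
v -2.526 -2.765 -0.519
v -0.934 -3.015 -0.001
v -1.658 -2.97 0.58
v -1.303 -2.209 -0.525
v -2.028 -2.163 0.056
v -1.05 -3.352 0.294
v -1.093 -1.797 0.93
v -0.364 -3.173 -0.097
v -0.407 -1.618 0.538
v -0.413 -3.722 1.242
v -0.456 -2.167 1.877
v 0.273 -3.543 0.85
v 0.23 -1.988 1.486
f 2 1 5
f 2 5 3
f 3 5 6
f 3 6 4
f 5 1 7
f 5 7 6
f 6 7 8
f 6 8 4
f 7 1 9
f 7 9 8
f 8 9 10
f 8 10 4
f 9 1 11
f 9 11 10
f 10 11 12
f 10 12 4
f 11 1 13
f 11 13 12
f 12 13 14
f 12 14 4
f 13 1 15
f 13 15 14
f 14 15 16
f 14 16 4
f 15 1 17
f 15 17 16
f 16 17 18
f 16 18 4
f 17 1 19
f 17 19 18
f 18 19 20
f 18 20 4
f 19 1 21
f 19 21 20
f 20 21 22
f 20 22 4
f 21 1 2
f 21 2 22
f 22 2 3
f 22 3 4
f 24 26 23
f 27 24 23
f 23 26 25
f 25 27 23
f 24 30 26
f 28 24 27
f 28 30 24
f 26 30 25
f 29 27 25
f 25 30 29
f 29 28 27
f 30 28 29
f 32 34 31
f 35 32 31
f 31 34 33
f 33 35 31
f 32 38 34
f 36 32 35
f 36 38 32
f 34 38 33
f 37 35 33
f 33 38 37
f 37 36 35
f 38 36 37
f 40 42 39
f 43 40 39
f 39 42 41
f 41 43 39
f 40 46 42
f 44 40 43
f 44 46 40
f 42 46 41
f 45 43 41
f 41 46 45
f 45 44 43
f 46 44 45



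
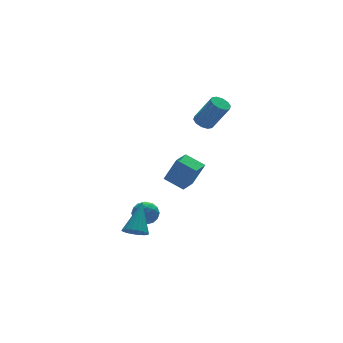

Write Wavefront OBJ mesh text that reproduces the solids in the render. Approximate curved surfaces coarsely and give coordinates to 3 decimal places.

v -2.579 0.775 -3.188
v -2.016 0.588 -2.808
v -3.264 0.332 -2.392
v -2.701 0.145 -2.012
v -2.866 0.826 -2.086
v -2.443 1.1 -2.578
v -2.837 -0.18 -2.622
v -2.414 0.094 -3.114
v -2.176 -0.002 -2.458
v -2.193 0.62 -2.127
v -3.087 0.3 -3.073
v -3.104 0.922 -2.742
v -2.238 0.72 -3.068
v -3.042 0.2 -2.132
v -3.139 0.6 -2.176
v -2.808 0.49 -1.952
v -2.488 1.021 -2.933
v -2.157 0.911 -2.71
v -2.657 1.051 -2.285
v -3.123 0.009 -2.49
v -2.792 -0.101 -2.267
v -2.472 0.43 -3.248
v -2.141 0.32 -3.024
v -2.623 -0.131 -2.915
v -2.001 0.264 -2.639
v -2.403 0.004 -2.171
v -2.483 -0.188 -2.529
v -2.235 -0.027 -2.818
v -2.011 0.629 -2.444
v -2.413 0.369 -1.976
v -2.51 0.769 -2.02
v -2.261 0.93 -2.309
v -2.105 0.283 -2.238
v -2.867 0.551 -3.224
v -3.269 0.291 -2.756
v -3.019 -0.01 -2.891
v -2.77 0.151 -3.18
v -2.877 0.916 -3.029
v -3.279 0.656 -2.561
v -3.045 0.947 -2.382
v -2.797 1.108 -2.671
v -3.175 0.637 -2.962
v -0.697 2.636 -1.805
v -0.198 2.264 -0.45
v 0.113 3.31 -1.918
v 0.612 2.939 -0.564
v -0.052 1.781 -2.276
v 0.447 1.41 -0.922
v 0.758 2.456 -2.39
v 1.257 2.084 -1.035
v 2.189 4.245 0.747
v 2.516 4.709 0.803
v 3.159 4.078 2.269
v 2.831 3.615 2.213
v 2.209 4.772 0.965
v 2.852 4.141 2.43
v 1.895 4.634 1.043
v 2.538 4.003 2.509
v 1.692 4.347 1.009
v 2.335 3.717 2.474
v 1.68 4.022 0.874
v 2.323 3.392 2.34
v 1.861 3.782 0.691
v 2.504 3.151 2.157
v 2.168 3.719 0.53
v 2.811 3.088 1.995
v 2.482 3.857 0.451
v 3.125 3.226 1.917
v 2.685 4.143 0.486
v 3.328 3.513 1.951
v 2.697 4.468 0.62
v 3.34 3.838 2.086
v -4.05 -1.538 -2.476
v -3.473 -1.684 -2.712
v -3.27 -0.582 -1.164
v -3.538 -1.443 -2.849
v -3.705 -1.221 -2.912
v -3.94 -1.061 -2.888
v -4.196 -0.996 -2.783
v -4.424 -1.038 -2.617
v -4.577 -1.18 -2.423
v -4.626 -1.392 -2.239
v -4.561 -1.633 -2.103
v -4.394 -1.855 -2.04
v -4.159 -2.015 -2.063
v -3.903 -2.08 -2.168
v -3.675 -2.037 -2.334
v -3.522 -1.896 -2.528
f 1 38 17
f 38 12 41
f 17 41 6
f 38 41 17
f 1 17 13
f 17 6 18
f 13 18 2
f 17 18 13
f 1 13 22
f 13 2 23
f 22 23 8
f 13 23 22
f 1 22 34
f 22 8 37
f 34 37 11
f 22 37 34
f 1 34 38
f 34 11 42
f 38 42 12
f 34 42 38
f 2 18 29
f 18 6 32
f 29 32 10
f 18 32 29
f 6 41 19
f 41 12 40
f 19 40 5
f 41 40 19
f 12 42 39
f 42 11 35
f 39 35 3
f 42 35 39
f 11 37 36
f 37 8 24
f 36 24 7
f 37 24 36
f 8 23 28
f 23 2 25
f 28 25 9
f 23 25 28
f 4 30 16
f 30 10 31
f 16 31 5
f 30 31 16
f 4 16 14
f 16 5 15
f 14 15 3
f 16 15 14
f 4 14 21
f 14 3 20
f 21 20 7
f 14 20 21
f 4 21 26
f 21 7 27
f 26 27 9
f 21 27 26
f 4 26 30
f 26 9 33
f 30 33 10
f 26 33 30
f 5 31 19
f 31 10 32
f 19 32 6
f 31 32 19
f 3 15 39
f 15 5 40
f 39 40 12
f 15 40 39
f 7 20 36
f 20 3 35
f 36 35 11
f 20 35 36
f 9 27 28
f 27 7 24
f 28 24 8
f 27 24 28
f 10 33 29
f 33 9 25
f 29 25 2
f 33 25 29
f 44 46 43
f 47 44 43
f 43 46 45
f 45 47 43
f 44 50 46
f 48 44 47
f 48 50 44
f 46 50 45
f 49 47 45
f 45 50 49
f 49 48 47
f 50 48 49
f 52 51 55
f 52 55 53
f 53 55 56
f 53 56 54
f 55 51 57
f 55 57 56
f 56 57 58
f 56 58 54
f 57 51 59
f 57 59 58
f 58 59 60
f 58 60 54
f 59 51 61
f 59 61 60
f 60 61 62
f 60 62 54
f 61 51 63
f 61 63 62
f 62 63 64
f 62 64 54
f 63 51 65
f 63 65 64
f 64 65 66
f 64 66 54
f 65 51 67
f 65 67 66
f 66 67 68
f 66 68 54
f 67 51 69
f 67 69 68
f 68 69 70
f 68 70 54
f 69 51 71
f 69 71 70
f 70 71 72
f 70 72 54
f 71 51 52
f 71 52 72
f 72 52 53
f 72 53 54
f 74 73 76
f 74 76 75
f 76 73 77
f 76 77 75
f 77 73 78
f 77 78 75
f 78 73 79
f 78 79 75
f 79 73 80
f 79 80 75
f 80 73 81
f 80 81 75
f 81 73 82
f 81 82 75
f 82 73 83
f 82 83 75
f 83 73 84
f 83 84 75
f 84 73 85
f 84 85 75
f 85 73 86
f 85 86 75
f 86 73 87
f 86 87 75
f 87 73 88
f 87 88 75
f 88 73 74
f 88 74 75



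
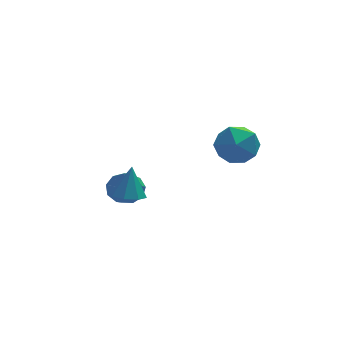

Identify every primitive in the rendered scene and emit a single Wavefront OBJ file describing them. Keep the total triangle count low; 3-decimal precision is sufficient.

v -0.914 1.451 -3.202
v -0.29 0.947 -3.511
v -0.661 0.005 -2.728
v -1.286 0.509 -2.418
v -0.091 1.253 -3.05
v -0.463 0.311 -2.266
v -0.278 1.651 -2.659
v -0.649 0.71 -1.876
v -0.762 1.956 -2.523
v -1.134 1.015 -1.739
v -1.318 2.024 -2.704
v -1.689 1.083 -1.92
v -1.684 1.824 -3.118
v -2.056 0.883 -2.334
v -1.691 1.449 -3.572
v -2.062 0.508 -2.788
v -1.334 1.075 -3.852
v -1.705 0.134 -3.068
v -0.781 0.877 -3.828
v -1.152 -0.065 -3.044
v -1.743 -3.232 -0.175
v -0.964 -2.987 -0.411
v -1.457 -2.688 1.335
v -1.408 -2.519 -0.495
v -2.049 -2.469 -0.392
v -2.51 -2.866 -0.162
v -2.522 -3.477 0.061
v -2.077 -3.945 0.145
v -1.437 -3.995 0.042
v -0.976 -3.598 -0.188
v 3.385 -2.672 2.096
v 4.233 -3.434 2.499
v 2.007 -3.726 3.001
v 2.855 -4.488 3.404
v 2.804 -3.359 3.833
v 3.655 -2.707 3.274
v 2.585 -4.453 2.226
v 3.436 -3.801 1.667
v 3.738 -4.535 2.58
v 3.874 -3.858 3.573
v 2.366 -3.302 1.927
v 2.502 -2.625 2.92
f 2 1 5
f 2 5 3
f 3 5 6
f 3 6 4
f 5 1 7
f 5 7 6
f 6 7 8
f 6 8 4
f 7 1 9
f 7 9 8
f 8 9 10
f 8 10 4
f 9 1 11
f 9 11 10
f 10 11 12
f 10 12 4
f 11 1 13
f 11 13 12
f 12 13 14
f 12 14 4
f 13 1 15
f 13 15 14
f 14 15 16
f 14 16 4
f 15 1 17
f 15 17 16
f 16 17 18
f 16 18 4
f 17 1 19
f 17 19 18
f 18 19 20
f 18 20 4
f 19 1 2
f 19 2 20
f 20 2 3
f 20 3 4
f 22 21 24
f 22 24 23
f 24 21 25
f 24 25 23
f 25 21 26
f 25 26 23
f 26 21 27
f 26 27 23
f 27 21 28
f 27 28 23
f 28 21 29
f 28 29 23
f 29 21 30
f 29 30 23
f 30 21 22
f 30 22 23
f 31 42 36
f 31 36 32
f 31 32 38
f 31 38 41
f 31 41 42
f 32 36 40
f 36 42 35
f 42 41 33
f 41 38 37
f 38 32 39
f 34 40 35
f 34 35 33
f 34 33 37
f 34 37 39
f 34 39 40
f 35 40 36
f 33 35 42
f 37 33 41
f 39 37 38
f 40 39 32



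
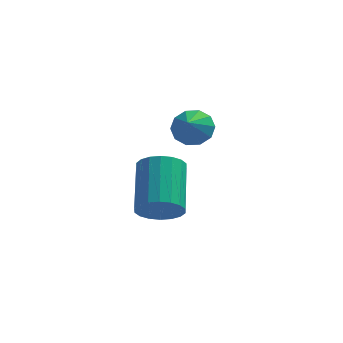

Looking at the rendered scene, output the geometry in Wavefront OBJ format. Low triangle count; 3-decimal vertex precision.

v -3.65 -0.882 1.093
v -2.984 -1.16 1.561
v -2.943 0.645 2.574
v -3.61 0.922 2.107
v -2.814 -0.995 1.26
v -2.773 0.81 2.274
v -2.81 -0.808 0.927
v -2.769 0.997 1.94
v -2.972 -0.635 0.626
v -2.931 1.169 1.639
v -3.269 -0.512 0.418
v -3.228 1.293 1.431
v -3.641 -0.461 0.343
v -3.6 1.343 1.357
v -4.015 -0.495 0.418
v -3.974 1.31 1.431
v -4.317 -0.605 0.626
v -4.276 1.2 1.639
v -4.487 -0.77 0.926
v -4.446 1.035 1.94
v -4.491 -0.957 1.26
v -4.45 0.848 2.273
v -4.329 -1.129 1.561
v -4.288 0.675 2.574
v -4.032 -1.253 1.769
v -3.991 0.552 2.782
v -3.66 -1.303 1.843
v -3.619 0.501 2.857
v -3.286 -1.27 1.769
v -3.245 0.535 2.782
v -2.533 3.844 2.105
v -1.889 3.438 1.858
v -2.727 3.076 2.855
v -1.746 3.75 2.214
v -1.903 4.097 2.529
v -2.301 4.348 2.682
v -2.787 4.406 2.615
v -3.176 4.249 2.353
v -3.32 3.938 1.997
v -3.162 3.59 1.682
v -2.765 3.34 1.529
v -2.278 3.282 1.596
f 2 1 5
f 2 5 3
f 3 5 6
f 3 6 4
f 5 1 7
f 5 7 6
f 6 7 8
f 6 8 4
f 7 1 9
f 7 9 8
f 8 9 10
f 8 10 4
f 9 1 11
f 9 11 10
f 10 11 12
f 10 12 4
f 11 1 13
f 11 13 12
f 12 13 14
f 12 14 4
f 13 1 15
f 13 15 14
f 14 15 16
f 14 16 4
f 15 1 17
f 15 17 16
f 16 17 18
f 16 18 4
f 17 1 19
f 17 19 18
f 18 19 20
f 18 20 4
f 19 1 21
f 19 21 20
f 20 21 22
f 20 22 4
f 21 1 23
f 21 23 22
f 22 23 24
f 22 24 4
f 23 1 25
f 23 25 24
f 24 25 26
f 24 26 4
f 25 1 27
f 25 27 26
f 26 27 28
f 26 28 4
f 27 1 29
f 27 29 28
f 28 29 30
f 28 30 4
f 29 1 2
f 29 2 30
f 30 2 3
f 30 3 4
f 32 31 34
f 32 34 33
f 34 31 35
f 34 35 33
f 35 31 36
f 35 36 33
f 36 31 37
f 36 37 33
f 37 31 38
f 37 38 33
f 38 31 39
f 38 39 33
f 39 31 40
f 39 40 33
f 40 31 41
f 40 41 33
f 41 31 42
f 41 42 33
f 42 31 32
f 42 32 33



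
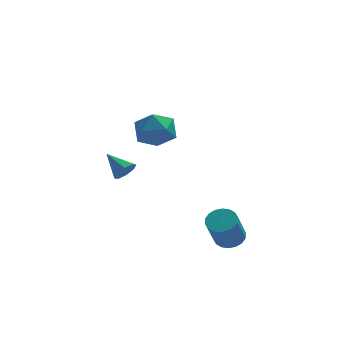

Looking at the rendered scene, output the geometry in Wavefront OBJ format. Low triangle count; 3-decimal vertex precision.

v -0.8 0.305 4.303
v -0.125 -0.323 4.378
v -1.535 -0.597 3.362
v -0.86 -1.225 3.437
v -1.414 -1.052 4.158
v -0.959 -0.495 4.74
v -0.701 -0.425 3
v -0.246 0.132 3.582
v -0.064 -0.775 3.573
v -0.504 -1.162 4.288
v -1.156 0.242 3.452
v -1.596 -0.145 4.167
v 1.788 -2.354 -1.117
v 2.186 -2.846 -1.213
v 1.77 -3.438 0.101
v 1.372 -2.946 0.197
v 2.35 -2.658 -1.076
v 1.934 -3.249 0.238
v 2.403 -2.409 -0.947
v 1.987 -3.001 0.367
v 2.334 -2.15 -0.852
v 1.918 -2.741 0.462
v 2.157 -1.931 -0.81
v 1.741 -2.522 0.504
v 1.907 -1.796 -0.828
v 1.491 -2.387 0.486
v 1.633 -1.771 -0.904
v 1.217 -2.363 0.411
v 1.39 -1.862 -1.021
v 0.974 -2.454 0.293
v 1.226 -2.051 -1.158
v 0.81 -2.642 0.156
v 1.173 -2.299 -1.287
v 0.757 -2.891 0.027
v 1.242 -2.559 -1.382
v 0.826 -3.15 -0.068
v 1.419 -2.778 -1.424
v 1.003 -3.369 -0.11
v 1.669 -2.913 -1.406
v 1.253 -3.504 -0.092
v 1.943 -2.937 -1.331
v 1.527 -3.529 -0.016
v -1.762 2.13 0.09
v -1.301 2.33 0.337
v -2.438 2.95 0.69
v -1.388 2.528 -0.033
v -1.695 2.493 -0.33
v -2.041 2.245 -0.382
v -2.223 1.93 -0.156
v -2.136 1.732 0.214
v -1.83 1.767 0.511
v -1.484 2.015 0.562
f 1 12 6
f 1 6 2
f 1 2 8
f 1 8 11
f 1 11 12
f 2 6 10
f 6 12 5
f 12 11 3
f 11 8 7
f 8 2 9
f 4 10 5
f 4 5 3
f 4 3 7
f 4 7 9
f 4 9 10
f 5 10 6
f 3 5 12
f 7 3 11
f 9 7 8
f 10 9 2
f 14 13 17
f 14 17 15
f 15 17 18
f 15 18 16
f 17 13 19
f 17 19 18
f 18 19 20
f 18 20 16
f 19 13 21
f 19 21 20
f 20 21 22
f 20 22 16
f 21 13 23
f 21 23 22
f 22 23 24
f 22 24 16
f 23 13 25
f 23 25 24
f 24 25 26
f 24 26 16
f 25 13 27
f 25 27 26
f 26 27 28
f 26 28 16
f 27 13 29
f 27 29 28
f 28 29 30
f 28 30 16
f 29 13 31
f 29 31 30
f 30 31 32
f 30 32 16
f 31 13 33
f 31 33 32
f 32 33 34
f 32 34 16
f 33 13 35
f 33 35 34
f 34 35 36
f 34 36 16
f 35 13 37
f 35 37 36
f 36 37 38
f 36 38 16
f 37 13 39
f 37 39 38
f 38 39 40
f 38 40 16
f 39 13 41
f 39 41 40
f 40 41 42
f 40 42 16
f 41 13 14
f 41 14 42
f 42 14 15
f 42 15 16
f 44 43 46
f 44 46 45
f 46 43 47
f 46 47 45
f 47 43 48
f 47 48 45
f 48 43 49
f 48 49 45
f 49 43 50
f 49 50 45
f 50 43 51
f 50 51 45
f 51 43 52
f 51 52 45
f 52 43 44
f 52 44 45



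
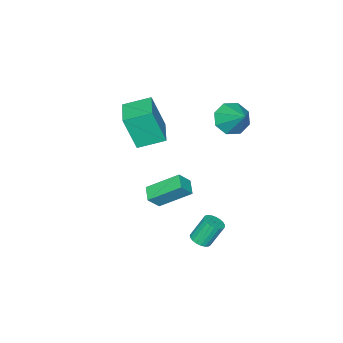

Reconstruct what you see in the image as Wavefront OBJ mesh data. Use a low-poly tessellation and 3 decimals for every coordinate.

v -0.158 3.69 -4.079
v 0.395 3.865 -3.89
v -0.189 4.305 -2.591
v -0.742 4.13 -2.781
v 0.308 4.076 -4
v -0.276 4.516 -2.702
v 0.14 4.22 -4.124
v -0.444 4.66 -2.826
v -0.079 4.273 -4.241
v -0.663 4.713 -2.943
v -0.311 4.225 -4.329
v -0.896 4.665 -3.031
v -0.518 4.084 -4.375
v -1.102 4.524 -3.076
v -0.662 3.876 -4.369
v -1.246 4.315 -3.07
v -0.719 3.635 -4.313
v -1.303 4.075 -3.014
v -0.679 3.404 -4.216
v -1.263 3.843 -2.918
v -0.549 3.222 -4.096
v -1.133 3.662 -2.798
v -0.351 3.121 -3.973
v -0.935 3.561 -2.675
v -0.12 3.119 -3.869
v -0.704 3.559 -2.57
v 0.104 3.215 -3.8
v -0.48 3.655 -2.502
v 0.284 3.394 -3.78
v -0.301 3.834 -2.482
v 0.386 3.624 -3.812
v -0.198 4.063 -2.513
v 0.206 3.31 0.695
v 0.81 3.077 1.444
v 0.8 3.923 0.408
v 1.403 3.69 1.158
v 1.097 1.91 -0.458
v 1.7 1.677 0.292
v 1.69 2.523 -0.744
v 2.294 2.29 0.005
v -3.525 3.028 3.062
v -2.762 3.249 2.422
v -2.955 4.292 4.178
v -3.405 3.667 2.276
v -4.118 3.711 2.591
v -4.484 3.355 3.181
v -4.288 2.807 3.702
v -3.645 2.388 3.848
v -2.932 2.345 3.533
v -2.566 2.701 2.943
v -1.251 -1.417 1.227
v -0.877 -2.02 3.288
v -2.258 -0.31 1.734
v -1.884 -0.913 3.795
v 0.064 -0.267 1.325
v 0.438 -0.87 3.386
v -0.943 0.84 1.832
v -0.569 0.237 3.893
f 2 1 5
f 2 5 3
f 3 5 6
f 3 6 4
f 5 1 7
f 5 7 6
f 6 7 8
f 6 8 4
f 7 1 9
f 7 9 8
f 8 9 10
f 8 10 4
f 9 1 11
f 9 11 10
f 10 11 12
f 10 12 4
f 11 1 13
f 11 13 12
f 12 13 14
f 12 14 4
f 13 1 15
f 13 15 14
f 14 15 16
f 14 16 4
f 15 1 17
f 15 17 16
f 16 17 18
f 16 18 4
f 17 1 19
f 17 19 18
f 18 19 20
f 18 20 4
f 19 1 21
f 19 21 20
f 20 21 22
f 20 22 4
f 21 1 23
f 21 23 22
f 22 23 24
f 22 24 4
f 23 1 25
f 23 25 24
f 24 25 26
f 24 26 4
f 25 1 27
f 25 27 26
f 26 27 28
f 26 28 4
f 27 1 29
f 27 29 28
f 28 29 30
f 28 30 4
f 29 1 31
f 29 31 30
f 30 31 32
f 30 32 4
f 31 1 2
f 31 2 32
f 32 2 3
f 32 3 4
f 34 36 33
f 37 34 33
f 33 36 35
f 35 37 33
f 34 40 36
f 38 34 37
f 38 40 34
f 36 40 35
f 39 37 35
f 35 40 39
f 39 38 37
f 40 38 39
f 42 41 44
f 42 44 43
f 44 41 45
f 44 45 43
f 45 41 46
f 45 46 43
f 46 41 47
f 46 47 43
f 47 41 48
f 47 48 43
f 48 41 49
f 48 49 43
f 49 41 50
f 49 50 43
f 50 41 42
f 50 42 43
f 52 54 51
f 55 52 51
f 51 54 53
f 53 55 51
f 52 58 54
f 56 52 55
f 56 58 52
f 54 58 53
f 57 55 53
f 53 58 57
f 57 56 55
f 58 56 57



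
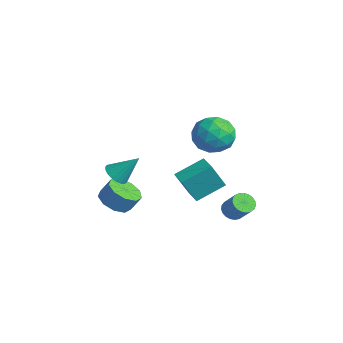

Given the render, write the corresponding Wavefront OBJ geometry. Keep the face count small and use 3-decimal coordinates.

v -2.685 -2.385 -4.137
v -1.785 -2.862 -4.186
v -1.475 -2.373 -3.251
v -2.375 -1.895 -3.203
v -1.749 -2.25 -4.519
v -1.438 -1.761 -3.584
v -2.151 -1.701 -4.673
v -1.84 -1.211 -3.738
v -2.802 -1.471 -4.576
v -2.492 -0.982 -3.641
v -3.399 -1.669 -4.275
v -3.089 -1.18 -3.34
v -3.662 -2.202 -3.908
v -3.352 -1.713 -2.974
v -3.468 -2.82 -3.65
v -3.157 -2.331 -2.715
v -2.907 -3.234 -3.619
v -2.597 -2.745 -2.684
v -2.243 -3.251 -3.831
v -1.932 -2.762 -2.896
v -1.296 -2.928 -1.116
v -0.87 -2.558 -1.625
v -0.664 -1.932 0.136
v -1.136 -2.388 -1.626
v -1.43 -2.311 -1.539
v -1.7 -2.34 -1.379
v -1.901 -2.472 -1.173
v -1.997 -2.682 -0.958
v -1.972 -2.934 -0.769
v -1.83 -3.186 -0.641
v -1.596 -3.393 -0.595
v -1.31 -3.519 -0.639
v -1.021 -3.543 -0.765
v -0.78 -3.461 -0.952
v -0.628 -3.287 -1.168
v -0.592 -3.05 -1.374
v -0.677 -2.793 -1.536
v 3.216 -1.155 -0.48
v 3.122 -1.913 1.027
v 3.385 0.387 0.306
v 3.29 -0.371 1.814
v 4.23 -1.269 -0.474
v 4.135 -2.027 1.034
v 4.398 0.273 0.313
v 4.304 -0.485 1.82
v 2.378 1.551 3.486
v 3.145 0.637 3.603
v 1.635 0.723 1.897
v 2.402 -0.191 2.014
v 1.514 -0.047 2.807
v 1.973 0.464 3.789
v 2.807 0.896 1.711
v 3.266 1.407 2.693
v 3.41 0.232 2.506
v 2.611 -0.351 3.184
v 2.169 1.711 2.316
v 1.37 1.128 2.994
v 2.827 1.166 3.684
v 1.953 0.194 1.816
v 1.431 0.278 2.282
v 1.882 -0.259 2.351
v 2.138 1.065 3.793
v 2.589 0.528 3.862
v 1.63 0.126 3.394
v 2.191 0.832 1.638
v 2.642 0.295 1.707
v 2.898 1.619 3.149
v 3.349 1.082 3.218
v 3.15 1.234 2.106
v 3.433 0.391 3.108
v 2.996 -0.095 2.174
v 3.234 0.544 1.996
v 3.504 0.844 2.573
v 2.963 0.048 3.506
v 2.526 -0.438 2.572
v 2.005 -0.353 3.038
v 2.275 -0.053 3.616
v 3.119 -0.189 2.862
v 2.254 1.798 2.928
v 1.817 1.312 1.994
v 2.505 1.413 1.884
v 2.775 1.713 2.462
v 1.784 1.455 3.326
v 1.347 0.969 2.392
v 1.276 0.516 2.927
v 1.546 0.816 3.504
v 1.661 1.549 2.638
v 2.077 2.028 -3.405
v 2.559 2.155 -3.838
v 3.424 2.318 -2.828
v 2.943 2.192 -2.395
v 2.457 2.405 -3.791
v 3.322 2.569 -2.782
v 2.289 2.59 -3.678
v 3.155 2.754 -2.668
v 2.085 2.679 -3.517
v 2.95 2.842 -2.507
v 1.879 2.654 -3.337
v 2.745 2.818 -2.327
v 1.708 2.521 -3.169
v 2.573 2.685 -2.159
v 1.601 2.304 -3.041
v 2.466 2.467 -2.031
v 1.575 2.038 -2.976
v 2.441 2.202 -1.967
v 1.637 1.771 -2.986
v 2.502 1.934 -1.976
v 1.775 1.548 -3.068
v 2.64 1.712 -2.058
v 1.965 1.408 -3.208
v 2.83 1.572 -2.198
v 2.174 1.376 -3.382
v 3.04 1.539 -2.373
v 2.367 1.456 -3.561
v 3.233 1.62 -2.551
v 2.51 1.635 -3.712
v 3.375 1.799 -2.702
v 2.578 1.882 -3.81
v 3.443 2.046 -2.8
f 2 1 5
f 2 5 3
f 3 5 6
f 3 6 4
f 5 1 7
f 5 7 6
f 6 7 8
f 6 8 4
f 7 1 9
f 7 9 8
f 8 9 10
f 8 10 4
f 9 1 11
f 9 11 10
f 10 11 12
f 10 12 4
f 11 1 13
f 11 13 12
f 12 13 14
f 12 14 4
f 13 1 15
f 13 15 14
f 14 15 16
f 14 16 4
f 15 1 17
f 15 17 16
f 16 17 18
f 16 18 4
f 17 1 19
f 17 19 18
f 18 19 20
f 18 20 4
f 19 1 2
f 19 2 20
f 20 2 3
f 20 3 4
f 22 21 24
f 22 24 23
f 24 21 25
f 24 25 23
f 25 21 26
f 25 26 23
f 26 21 27
f 26 27 23
f 27 21 28
f 27 28 23
f 28 21 29
f 28 29 23
f 29 21 30
f 29 30 23
f 30 21 31
f 30 31 23
f 31 21 32
f 31 32 23
f 32 21 33
f 32 33 23
f 33 21 34
f 33 34 23
f 34 21 35
f 34 35 23
f 35 21 36
f 35 36 23
f 36 21 37
f 36 37 23
f 37 21 22
f 37 22 23
f 39 41 38
f 42 39 38
f 38 41 40
f 40 42 38
f 39 45 41
f 43 39 42
f 43 45 39
f 41 45 40
f 44 42 40
f 40 45 44
f 44 43 42
f 45 43 44
f 46 83 62
f 83 57 86
f 62 86 51
f 83 86 62
f 46 62 58
f 62 51 63
f 58 63 47
f 62 63 58
f 46 58 67
f 58 47 68
f 67 68 53
f 58 68 67
f 46 67 79
f 67 53 82
f 79 82 56
f 67 82 79
f 46 79 83
f 79 56 87
f 83 87 57
f 79 87 83
f 47 63 74
f 63 51 77
f 74 77 55
f 63 77 74
f 51 86 64
f 86 57 85
f 64 85 50
f 86 85 64
f 57 87 84
f 87 56 80
f 84 80 48
f 87 80 84
f 56 82 81
f 82 53 69
f 81 69 52
f 82 69 81
f 53 68 73
f 68 47 70
f 73 70 54
f 68 70 73
f 49 75 61
f 75 55 76
f 61 76 50
f 75 76 61
f 49 61 59
f 61 50 60
f 59 60 48
f 61 60 59
f 49 59 66
f 59 48 65
f 66 65 52
f 59 65 66
f 49 66 71
f 66 52 72
f 71 72 54
f 66 72 71
f 49 71 75
f 71 54 78
f 75 78 55
f 71 78 75
f 50 76 64
f 76 55 77
f 64 77 51
f 76 77 64
f 48 60 84
f 60 50 85
f 84 85 57
f 60 85 84
f 52 65 81
f 65 48 80
f 81 80 56
f 65 80 81
f 54 72 73
f 72 52 69
f 73 69 53
f 72 69 73
f 55 78 74
f 78 54 70
f 74 70 47
f 78 70 74
f 89 88 92
f 89 92 90
f 90 92 93
f 90 93 91
f 92 88 94
f 92 94 93
f 93 94 95
f 93 95 91
f 94 88 96
f 94 96 95
f 95 96 97
f 95 97 91
f 96 88 98
f 96 98 97
f 97 98 99
f 97 99 91
f 98 88 100
f 98 100 99
f 99 100 101
f 99 101 91
f 100 88 102
f 100 102 101
f 101 102 103
f 101 103 91
f 102 88 104
f 102 104 103
f 103 104 105
f 103 105 91
f 104 88 106
f 104 106 105
f 105 106 107
f 105 107 91
f 106 88 108
f 106 108 107
f 107 108 109
f 107 109 91
f 108 88 110
f 108 110 109
f 109 110 111
f 109 111 91
f 110 88 112
f 110 112 111
f 111 112 113
f 111 113 91
f 112 88 114
f 112 114 113
f 113 114 115
f 113 115 91
f 114 88 116
f 114 116 115
f 115 116 117
f 115 117 91
f 116 88 118
f 116 118 117
f 117 118 119
f 117 119 91
f 118 88 89
f 118 89 119
f 119 89 90
f 119 90 91



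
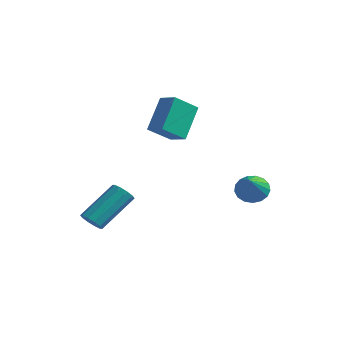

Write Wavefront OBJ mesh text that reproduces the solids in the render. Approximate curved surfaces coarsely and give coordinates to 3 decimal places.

v -0.898 -0.369 -2.904
v -0.486 -0.223 -3.184
v -0.169 1.196 -1.976
v -0.582 1.049 -1.696
v -0.743 -0.068 -3.299
v -0.426 1.35 -2.09
v -1.06 -0.028 -3.262
v -0.743 1.39 -2.054
v -1.315 -0.119 -3.089
v -0.998 1.3 -1.88
v -1.411 -0.305 -2.845
v -1.094 1.113 -1.637
v -1.311 -0.516 -2.624
v -0.994 0.903 -1.416
v -1.054 -0.67 -2.51
v -0.737 0.748 -1.301
v -0.737 -0.71 -2.546
v -0.42 0.708 -1.338
v -0.482 -0.62 -2.72
v -0.165 0.799 -1.511
v -0.386 -0.433 -2.963
v -0.069 0.985 -1.755
v 3.077 4.099 -1.531
v 3.341 3.809 -2.074
v 3.863 2.901 -0.509
v 3.561 4.026 -1.989
v 3.67 4.26 -1.798
v 3.643 4.457 -1.547
v 3.486 4.572 -1.291
v 3.235 4.579 -1.091
v 2.949 4.475 -0.992
v 2.691 4.285 -1.016
v 2.522 4.053 -1.158
v 2.48 3.831 -1.386
v 2.575 3.67 -1.647
v 2.784 3.608 -1.881
v 3.061 3.658 -2.035
v 0.092 2.931 0.621
v -0.216 1.967 1.32
v -0.157 3.946 1.91
v -0.465 2.982 2.609
v 0.905 2.838 0.851
v 0.597 1.874 1.55
v 0.656 3.853 2.14
v 0.348 2.889 2.839
f 2 1 5
f 2 5 3
f 3 5 6
f 3 6 4
f 5 1 7
f 5 7 6
f 6 7 8
f 6 8 4
f 7 1 9
f 7 9 8
f 8 9 10
f 8 10 4
f 9 1 11
f 9 11 10
f 10 11 12
f 10 12 4
f 11 1 13
f 11 13 12
f 12 13 14
f 12 14 4
f 13 1 15
f 13 15 14
f 14 15 16
f 14 16 4
f 15 1 17
f 15 17 16
f 16 17 18
f 16 18 4
f 17 1 19
f 17 19 18
f 18 19 20
f 18 20 4
f 19 1 21
f 19 21 20
f 20 21 22
f 20 22 4
f 21 1 2
f 21 2 22
f 22 2 3
f 22 3 4
f 24 23 26
f 24 26 25
f 26 23 27
f 26 27 25
f 27 23 28
f 27 28 25
f 28 23 29
f 28 29 25
f 29 23 30
f 29 30 25
f 30 23 31
f 30 31 25
f 31 23 32
f 31 32 25
f 32 23 33
f 32 33 25
f 33 23 34
f 33 34 25
f 34 23 35
f 34 35 25
f 35 23 36
f 35 36 25
f 36 23 37
f 36 37 25
f 37 23 24
f 37 24 25
f 39 41 38
f 42 39 38
f 38 41 40
f 40 42 38
f 39 45 41
f 43 39 42
f 43 45 39
f 41 45 40
f 44 42 40
f 40 45 44
f 44 43 42
f 45 43 44



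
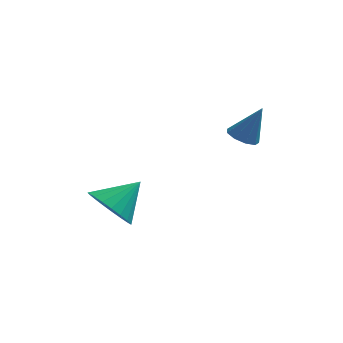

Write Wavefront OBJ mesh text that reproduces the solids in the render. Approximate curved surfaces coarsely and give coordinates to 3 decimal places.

v 0.148 2.388 2.42
v 0.55 2.032 2.261
v 0.732 2.512 3.62
v 0.652 2.391 2.175
v 0.518 2.749 2.203
v 0.211 2.938 2.333
v -0.125 2.87 2.503
v -0.333 2.577 2.635
v -0.316 2.195 2.666
v -0.082 1.904 2.582
v 0.26 1.84 2.422
v -3.508 -1.3 1.222
v -2.867 -1.415 0.645
v -2.672 -0.64 2.018
v -3.011 -1.102 0.536
v -3.24 -0.822 0.545
v -3.516 -0.625 0.672
v -3.791 -0.545 0.894
v -4.016 -0.595 1.172
v -4.154 -0.767 1.459
v -4.18 -1.031 1.705
v -4.09 -1.341 1.867
v -3.899 -1.645 1.918
v -3.641 -1.888 1.848
v -3.36 -2.03 1.67
v -3.104 -2.046 1.415
v -2.919 -1.932 1.126
v -2.835 -1.709 0.853
f 2 1 4
f 2 4 3
f 4 1 5
f 4 5 3
f 5 1 6
f 5 6 3
f 6 1 7
f 6 7 3
f 7 1 8
f 7 8 3
f 8 1 9
f 8 9 3
f 9 1 10
f 9 10 3
f 10 1 11
f 10 11 3
f 11 1 2
f 11 2 3
f 13 12 15
f 13 15 14
f 15 12 16
f 15 16 14
f 16 12 17
f 16 17 14
f 17 12 18
f 17 18 14
f 18 12 19
f 18 19 14
f 19 12 20
f 19 20 14
f 20 12 21
f 20 21 14
f 21 12 22
f 21 22 14
f 22 12 23
f 22 23 14
f 23 12 24
f 23 24 14
f 24 12 25
f 24 25 14
f 25 12 26
f 25 26 14
f 26 12 27
f 26 27 14
f 27 12 28
f 27 28 14
f 28 12 13
f 28 13 14



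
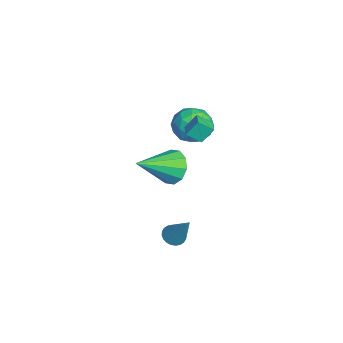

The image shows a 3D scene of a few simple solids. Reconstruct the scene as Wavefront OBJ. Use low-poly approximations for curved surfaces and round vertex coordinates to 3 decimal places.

v 2.319 2.457 1.729
v 2.958 3.067 2.105
v 3.261 0.803 2.811
v 2.492 3.041 2.471
v 1.96 2.792 2.554
v 1.565 2.415 2.322
v 1.458 2.054 1.863
v 1.68 1.847 1.353
v 2.146 1.873 0.987
v 2.678 2.122 0.904
v 3.073 2.499 1.136
v 3.18 2.86 1.595
v -4.387 4.16 0.242
v -3.431 4.633 -0
v -3.669 2.567 -0.04
v -2.713 3.04 -0.282
v -3.091 3.064 0.744
v -3.535 4.048 0.918
v -3.565 3.152 -0.958
v -4.009 4.136 -0.784
v -2.923 4.01 -0.742
v -2.63 3.956 0.31
v -4.47 3.244 -0.35
v -4.177 3.19 0.702
v -3.972 4.536 0.146
v -3.128 2.664 -0.186
v -3.35 2.678 0.417
v -2.789 2.956 0.275
v -4.033 4.192 0.685
v -3.471 4.471 0.543
v -3.271 3.549 0.981
v -3.629 2.729 -0.583
v -3.067 3.008 -0.725
v -4.311 4.244 -0.315
v -3.75 4.522 -0.457
v -3.829 3.651 -1.021
v -3.112 4.448 -0.432
v -2.69 3.512 -0.598
v -3.191 3.577 -0.996
v -3.451 4.156 -0.893
v -2.94 4.416 0.186
v -2.518 3.48 0.02
v -2.74 3.494 0.623
v -3 4.073 0.726
v -2.641 4.05 -0.25
v -4.582 3.72 -0.06
v -4.16 2.784 -0.226
v -4.1 3.127 -0.766
v -4.36 3.706 -0.663
v -4.41 3.688 0.558
v -3.988 2.752 0.392
v -3.649 3.044 0.853
v -3.909 3.623 0.956
v -4.459 3.15 0.21
v 1.437 2.549 -3.986
v 1.919 2.191 -4.097
v 2.343 3.231 -2.254
v 1.983 2.391 -4.209
v 1.964 2.615 -4.287
v 1.865 2.829 -4.32
v 1.701 3 -4.301
v 1.497 3.103 -4.235
v 1.284 3.121 -4.131
v 1.094 3.053 -4.005
v 0.956 2.907 -3.876
v 0.892 2.708 -3.764
v 0.911 2.484 -3.685
v 1.01 2.27 -3.653
v 1.174 2.098 -3.671
v 1.378 1.995 -3.737
v 1.591 1.977 -3.841
v 1.781 2.046 -3.968
v -1.818 3.158 1.195
v -1.936 3.732 1.969
v -1.777 3.899 0.652
v -1.895 4.473 1.425
v -1.025 3.187 1.295
v -1.143 3.761 2.068
v -0.984 3.928 0.751
v -1.102 4.502 1.525
f 2 1 4
f 2 4 3
f 4 1 5
f 4 5 3
f 5 1 6
f 5 6 3
f 6 1 7
f 6 7 3
f 7 1 8
f 7 8 3
f 8 1 9
f 8 9 3
f 9 1 10
f 9 10 3
f 10 1 11
f 10 11 3
f 11 1 12
f 11 12 3
f 12 1 2
f 12 2 3
f 13 50 29
f 50 24 53
f 29 53 18
f 50 53 29
f 13 29 25
f 29 18 30
f 25 30 14
f 29 30 25
f 13 25 34
f 25 14 35
f 34 35 20
f 25 35 34
f 13 34 46
f 34 20 49
f 46 49 23
f 34 49 46
f 13 46 50
f 46 23 54
f 50 54 24
f 46 54 50
f 14 30 41
f 30 18 44
f 41 44 22
f 30 44 41
f 18 53 31
f 53 24 52
f 31 52 17
f 53 52 31
f 24 54 51
f 54 23 47
f 51 47 15
f 54 47 51
f 23 49 48
f 49 20 36
f 48 36 19
f 49 36 48
f 20 35 40
f 35 14 37
f 40 37 21
f 35 37 40
f 16 42 28
f 42 22 43
f 28 43 17
f 42 43 28
f 16 28 26
f 28 17 27
f 26 27 15
f 28 27 26
f 16 26 33
f 26 15 32
f 33 32 19
f 26 32 33
f 16 33 38
f 33 19 39
f 38 39 21
f 33 39 38
f 16 38 42
f 38 21 45
f 42 45 22
f 38 45 42
f 17 43 31
f 43 22 44
f 31 44 18
f 43 44 31
f 15 27 51
f 27 17 52
f 51 52 24
f 27 52 51
f 19 32 48
f 32 15 47
f 48 47 23
f 32 47 48
f 21 39 40
f 39 19 36
f 40 36 20
f 39 36 40
f 22 45 41
f 45 21 37
f 41 37 14
f 45 37 41
f 56 55 58
f 56 58 57
f 58 55 59
f 58 59 57
f 59 55 60
f 59 60 57
f 60 55 61
f 60 61 57
f 61 55 62
f 61 62 57
f 62 55 63
f 62 63 57
f 63 55 64
f 63 64 57
f 64 55 65
f 64 65 57
f 65 55 66
f 65 66 57
f 66 55 67
f 66 67 57
f 67 55 68
f 67 68 57
f 68 55 69
f 68 69 57
f 69 55 70
f 69 70 57
f 70 55 71
f 70 71 57
f 71 55 72
f 71 72 57
f 72 55 56
f 72 56 57
f 74 76 73
f 77 74 73
f 73 76 75
f 75 77 73
f 74 80 76
f 78 74 77
f 78 80 74
f 76 80 75
f 79 77 75
f 75 80 79
f 79 78 77
f 80 78 79

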